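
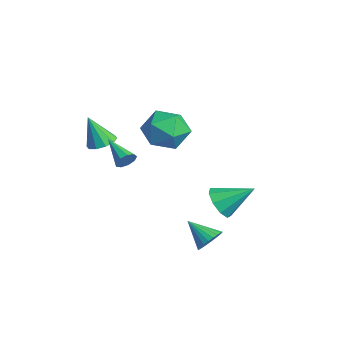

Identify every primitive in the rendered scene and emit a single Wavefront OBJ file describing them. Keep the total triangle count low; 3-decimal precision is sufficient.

v 2.916 0.231 -3.079
v 3.261 0.413 -2.547
v 2.064 -0.431 -2.301
v 3.093 0.607 -2.566
v 2.897 0.743 -2.664
v 2.705 0.802 -2.825
v 2.545 0.774 -3.024
v 2.441 0.663 -3.232
v 2.409 0.486 -3.417
v 2.455 0.27 -3.55
v 2.57 0.049 -3.612
v 2.739 -0.145 -3.592
v 2.934 -0.282 -3.495
v 3.127 -0.34 -3.334
v 3.287 -0.312 -3.135
v 3.391 -0.201 -2.927
v 3.422 -0.024 -2.742
v 3.377 0.191 -2.609
v 0.7 1.408 -2.361
v 1.499 1.135 -2.452
v 1.24 2.692 -1.459
v 1.362 1.497 -2.885
v 0.915 1.817 -3.074
v 0.367 1.946 -2.928
v -0.025 1.823 -2.518
v -0.079 1.506 -2.033
v 0.232 1.142 -1.702
v 0.762 0.903 -1.679
v 1.262 0.9 -1.975
v -0.689 -2.134 -0.023
v -0.448 -2.447 0.283
v -1.991 -2.506 0.623
v -0.466 -2.136 0.424
v -0.589 -1.824 0.356
v -0.759 -1.657 0.111
v -0.896 -1.713 -0.198
v -0.937 -1.966 -0.424
v -0.861 -2.298 -0.463
v -0.705 -2.552 -0.297
v -0.542 -2.611 -0.002
v -2.67 -2.582 0.104
v -2.134 -2.225 0.323
v -2.91 -3.098 1.536
v -2.475 -1.981 0.354
v -2.89 -1.966 0.289
v -3.221 -2.187 0.154
v -3.342 -2.559 0
v -3.206 -2.94 -0.114
v -2.865 -3.184 -0.145
v -2.45 -3.199 -0.081
v -2.119 -2.978 0.054
v -1.998 -2.606 0.208
v -0.191 0.019 2.516
v 0.684 -0.449 2.976
v -0.064 -1.091 1.144
v 0.811 -1.559 1.604
v -0.178 -1.688 2.053
v -0.257 -1.002 2.901
v 0.877 -0.538 1.219
v 0.798 0.148 2.067
v 1.343 -0.794 2.174
v 0.692 -1.505 2.69
v -0.072 -0.035 1.43
v -0.723 -0.746 1.946
f 2 1 4
f 2 4 3
f 4 1 5
f 4 5 3
f 5 1 6
f 5 6 3
f 6 1 7
f 6 7 3
f 7 1 8
f 7 8 3
f 8 1 9
f 8 9 3
f 9 1 10
f 9 10 3
f 10 1 11
f 10 11 3
f 11 1 12
f 11 12 3
f 12 1 13
f 12 13 3
f 13 1 14
f 13 14 3
f 14 1 15
f 14 15 3
f 15 1 16
f 15 16 3
f 16 1 17
f 16 17 3
f 17 1 18
f 17 18 3
f 18 1 2
f 18 2 3
f 20 19 22
f 20 22 21
f 22 19 23
f 22 23 21
f 23 19 24
f 23 24 21
f 24 19 25
f 24 25 21
f 25 19 26
f 25 26 21
f 26 19 27
f 26 27 21
f 27 19 28
f 27 28 21
f 28 19 29
f 28 29 21
f 29 19 20
f 29 20 21
f 31 30 33
f 31 33 32
f 33 30 34
f 33 34 32
f 34 30 35
f 34 35 32
f 35 30 36
f 35 36 32
f 36 30 37
f 36 37 32
f 37 30 38
f 37 38 32
f 38 30 39
f 38 39 32
f 39 30 40
f 39 40 32
f 40 30 31
f 40 31 32
f 42 41 44
f 42 44 43
f 44 41 45
f 44 45 43
f 45 41 46
f 45 46 43
f 46 41 47
f 46 47 43
f 47 41 48
f 47 48 43
f 48 41 49
f 48 49 43
f 49 41 50
f 49 50 43
f 50 41 51
f 50 51 43
f 51 41 52
f 51 52 43
f 52 41 42
f 52 42 43
f 53 64 58
f 53 58 54
f 53 54 60
f 53 60 63
f 53 63 64
f 54 58 62
f 58 64 57
f 64 63 55
f 63 60 59
f 60 54 61
f 56 62 57
f 56 57 55
f 56 55 59
f 56 59 61
f 56 61 62
f 57 62 58
f 55 57 64
f 59 55 63
f 61 59 60
f 62 61 54



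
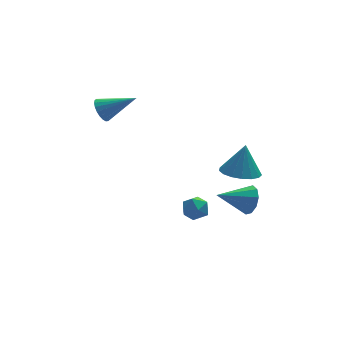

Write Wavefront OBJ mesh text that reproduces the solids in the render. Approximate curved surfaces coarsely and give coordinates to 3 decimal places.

v 4.18 -3.515 -1.725
v 4.5 -3.08 -0.968
v 2.4 -3.545 -0.955
v 4.331 -2.68 -1.345
v 4.104 -2.599 -1.866
v 3.906 -2.868 -2.334
v 3.813 -3.384 -2.569
v 3.86 -3.95 -2.482
v 4.029 -4.35 -2.106
v 4.256 -4.431 -1.584
v 4.454 -4.162 -1.116
v 4.548 -3.646 -0.881
v 1.418 -0.814 -3.296
v 1.994 -0.692 -3.896
v 1.866 -2.088 -3.124
v 2.442 -1.966 -3.724
v 2.511 -1.565 -2.988
v 2.234 -0.778 -3.094
v 1.626 -2.002 -3.926
v 1.349 -1.215 -4.032
v 2.123 -1.427 -4.286
v 2.67 -1.157 -3.706
v 1.19 -1.623 -3.314
v 1.737 -1.353 -2.734
v -1.937 3.068 2.004
v -1.495 3.264 1.379
v -0.203 2.452 3.036
v -1.498 3.544 1.551
v -1.577 3.742 1.801
v -1.718 3.823 2.087
v -1.897 3.773 2.358
v -2.083 3.602 2.567
v -2.244 3.338 2.68
v -2.351 3.028 2.675
v -2.387 2.724 2.554
v -2.345 2.48 2.338
v -2.233 2.338 2.064
v -2.069 2.322 1.78
v -1.882 2.435 1.534
v -1.705 2.657 1.37
v -1.568 2.951 1.315
v 3.54 -3.871 0.844
v 4.429 -3.304 0.53
v 3.92 -3.509 2.576
v 4.046 -2.943 0.539
v 3.547 -2.795 0.617
v 3.046 -2.893 0.748
v 2.659 -3.216 0.9
v 2.473 -3.688 1.039
v 2.532 -4.203 1.134
v 2.822 -4.641 1.162
v 3.276 -4.903 1.118
v 3.791 -4.929 1.01
v 4.248 -4.713 0.865
v 4.543 -4.303 0.714
v 4.609 -3.795 0.594
f 2 1 4
f 2 4 3
f 4 1 5
f 4 5 3
f 5 1 6
f 5 6 3
f 6 1 7
f 6 7 3
f 7 1 8
f 7 8 3
f 8 1 9
f 8 9 3
f 9 1 10
f 9 10 3
f 10 1 11
f 10 11 3
f 11 1 12
f 11 12 3
f 12 1 2
f 12 2 3
f 13 24 18
f 13 18 14
f 13 14 20
f 13 20 23
f 13 23 24
f 14 18 22
f 18 24 17
f 24 23 15
f 23 20 19
f 20 14 21
f 16 22 17
f 16 17 15
f 16 15 19
f 16 19 21
f 16 21 22
f 17 22 18
f 15 17 24
f 19 15 23
f 21 19 20
f 22 21 14
f 26 25 28
f 26 28 27
f 28 25 29
f 28 29 27
f 29 25 30
f 29 30 27
f 30 25 31
f 30 31 27
f 31 25 32
f 31 32 27
f 32 25 33
f 32 33 27
f 33 25 34
f 33 34 27
f 34 25 35
f 34 35 27
f 35 25 36
f 35 36 27
f 36 25 37
f 36 37 27
f 37 25 38
f 37 38 27
f 38 25 39
f 38 39 27
f 39 25 40
f 39 40 27
f 40 25 41
f 40 41 27
f 41 25 26
f 41 26 27
f 43 42 45
f 43 45 44
f 45 42 46
f 45 46 44
f 46 42 47
f 46 47 44
f 47 42 48
f 47 48 44
f 48 42 49
f 48 49 44
f 49 42 50
f 49 50 44
f 50 42 51
f 50 51 44
f 51 42 52
f 51 52 44
f 52 42 53
f 52 53 44
f 53 42 54
f 53 54 44
f 54 42 55
f 54 55 44
f 55 42 56
f 55 56 44
f 56 42 43
f 56 43 44



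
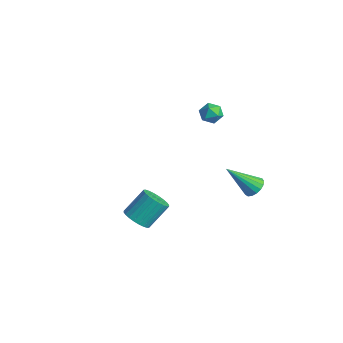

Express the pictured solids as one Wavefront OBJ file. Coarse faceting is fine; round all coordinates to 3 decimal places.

v 0.96 3.448 -4.525
v 1.549 3.438 -4.274
v 0.32 2.212 -3.075
v 1.413 3.673 -4.132
v 1.174 3.857 -4.081
v 0.885 3.948 -4.131
v 0.614 3.924 -4.272
v 0.422 3.791 -4.47
v 0.353 3.579 -4.681
v 0.424 3.338 -4.856
v 0.617 3.122 -4.955
v 0.889 2.981 -4.955
v 1.177 2.946 -4.857
v 1.415 3.027 -4.683
v 1.55 3.205 -4.472
v 0.958 -3.158 -4.088
v 1.715 -3.212 -4.052
v 1.74 -2.137 -2.936
v 0.982 -2.082 -2.972
v 1.682 -3 -4.256
v 1.707 -1.924 -3.14
v 1.538 -2.811 -4.435
v 1.563 -1.736 -3.319
v 1.307 -2.676 -4.56
v 1.331 -1.6 -3.445
v 1.022 -2.613 -4.614
v 1.047 -1.538 -3.498
v 0.727 -2.634 -4.588
v 0.752 -1.558 -3.472
v 0.467 -2.734 -4.485
v 0.492 -1.659 -3.369
v 0.282 -2.899 -4.322
v 0.307 -1.823 -3.206
v 0.2 -3.103 -4.124
v 0.225 -2.028 -3.008
v 0.233 -3.316 -3.92
v 0.258 -2.24 -2.804
v 0.377 -3.504 -3.741
v 0.402 -2.429 -2.625
v 0.609 -3.64 -3.615
v 0.633 -2.564 -2.5
v 0.893 -3.702 -3.562
v 0.918 -2.627 -2.446
v 1.188 -3.682 -3.588
v 1.213 -2.606 -2.472
v 1.448 -3.581 -3.691
v 1.473 -2.506 -2.575
v 1.633 -3.417 -3.854
v 1.658 -2.341 -2.738
v -3.878 4.116 -2.787
v -3.398 4.404 -2.395
v -4.062 3.356 -2.005
v -3.582 3.644 -1.613
v -4.169 3.973 -1.73
v -4.056 4.442 -2.214
v -3.404 3.318 -2.186
v -3.291 3.787 -2.67
v -3.105 3.91 -2.024
v -3.578 4.315 -1.742
v -3.882 3.445 -2.658
v -4.355 3.85 -2.376
f 2 1 4
f 2 4 3
f 4 1 5
f 4 5 3
f 5 1 6
f 5 6 3
f 6 1 7
f 6 7 3
f 7 1 8
f 7 8 3
f 8 1 9
f 8 9 3
f 9 1 10
f 9 10 3
f 10 1 11
f 10 11 3
f 11 1 12
f 11 12 3
f 12 1 13
f 12 13 3
f 13 1 14
f 13 14 3
f 14 1 15
f 14 15 3
f 15 1 2
f 15 2 3
f 17 16 20
f 17 20 18
f 18 20 21
f 18 21 19
f 20 16 22
f 20 22 21
f 21 22 23
f 21 23 19
f 22 16 24
f 22 24 23
f 23 24 25
f 23 25 19
f 24 16 26
f 24 26 25
f 25 26 27
f 25 27 19
f 26 16 28
f 26 28 27
f 27 28 29
f 27 29 19
f 28 16 30
f 28 30 29
f 29 30 31
f 29 31 19
f 30 16 32
f 30 32 31
f 31 32 33
f 31 33 19
f 32 16 34
f 32 34 33
f 33 34 35
f 33 35 19
f 34 16 36
f 34 36 35
f 35 36 37
f 35 37 19
f 36 16 38
f 36 38 37
f 37 38 39
f 37 39 19
f 38 16 40
f 38 40 39
f 39 40 41
f 39 41 19
f 40 16 42
f 40 42 41
f 41 42 43
f 41 43 19
f 42 16 44
f 42 44 43
f 43 44 45
f 43 45 19
f 44 16 46
f 44 46 45
f 45 46 47
f 45 47 19
f 46 16 48
f 46 48 47
f 47 48 49
f 47 49 19
f 48 16 17
f 48 17 49
f 49 17 18
f 49 18 19
f 50 61 55
f 50 55 51
f 50 51 57
f 50 57 60
f 50 60 61
f 51 55 59
f 55 61 54
f 61 60 52
f 60 57 56
f 57 51 58
f 53 59 54
f 53 54 52
f 53 52 56
f 53 56 58
f 53 58 59
f 54 59 55
f 52 54 61
f 56 52 60
f 58 56 57
f 59 58 51



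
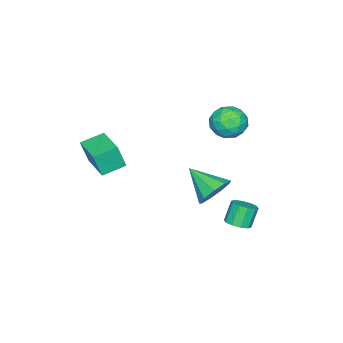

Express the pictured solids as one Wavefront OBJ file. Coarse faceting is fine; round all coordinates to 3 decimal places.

v -1.645 2.874 1.175
v -1.098 2.693 2.117
v -1.282 1.207 0.643
v -0.735 1.026 1.585
v -1.832 1.148 1.598
v -2.057 2.178 1.927
v -0.323 1.722 0.833
v -0.548 2.752 1.162
v -0.281 1.981 1.905
v -1.214 1.626 2.379
v -1.166 2.274 0.381
v -2.099 1.919 0.855
v -1.404 2.929 1.692
v -0.976 0.971 1.068
v -1.621 1.042 1.075
v -1.3 0.936 1.629
v -1.967 2.627 1.581
v -1.646 2.521 2.135
v -2.077 1.613 1.83
v -0.734 1.379 0.625
v -0.413 1.273 1.179
v -1.08 2.964 1.131
v -0.759 2.858 1.685
v -0.303 2.287 0.93
v -0.602 2.404 2.122
v -0.388 1.425 1.809
v -0.147 1.834 1.367
v -0.279 2.439 1.56
v -1.15 2.196 2.4
v -0.937 1.217 2.088
v -1.581 1.289 2.095
v -1.714 1.894 2.288
v -0.67 1.778 2.276
v -1.443 2.683 0.672
v -1.23 1.704 0.36
v -0.666 2.006 0.472
v -0.799 2.611 0.665
v -1.992 2.475 0.951
v -1.778 1.496 0.638
v -2.101 1.461 1.2
v -2.233 2.066 1.393
v -1.71 2.122 0.484
v 2.424 -2.931 -0.536
v 2.654 -3.29 0.882
v 3.617 -1.279 -0.311
v 3.847 -1.638 1.106
v 3.533 -3.682 -0.906
v 3.763 -4.041 0.511
v 4.726 -2.03 -0.682
v 4.956 -2.389 0.736
v 1.075 3.898 -4.469
v 1.729 3.942 -4.126
v 1.12 4.006 -2.969
v 0.465 3.962 -3.311
v 1.591 4.367 -4.223
v 0.982 4.431 -3.065
v 1.256 4.613 -4.413
v 0.646 4.677 -3.255
v 0.852 4.586 -4.624
v 0.242 4.65 -3.467
v 0.532 4.296 -4.777
v -0.077 4.36 -3.619
v 0.42 3.854 -4.811
v -0.189 3.918 -3.654
v 0.558 3.429 -4.715
v -0.051 3.493 -3.557
v 0.894 3.183 -4.525
v 0.284 3.247 -3.367
v 1.298 3.21 -4.313
v 0.688 3.274 -3.156
v 1.617 3.5 -4.161
v 1.008 3.564 -3.003
v 1.559 2.818 -2.102
v 1.917 2.24 -2.966
v 1.321 1.082 -1.038
v 2.497 2.43 -2.526
v 2.637 2.802 -1.887
v 2.273 3.182 -1.349
v 1.575 3.391 -1.163
v 0.869 3.332 -1.416
v 0.486 3.033 -1.99
v 0.604 2.633 -2.617
v 1.17 2.32 -3.002
f 1 38 17
f 38 12 41
f 17 41 6
f 38 41 17
f 1 17 13
f 17 6 18
f 13 18 2
f 17 18 13
f 1 13 22
f 13 2 23
f 22 23 8
f 13 23 22
f 1 22 34
f 22 8 37
f 34 37 11
f 22 37 34
f 1 34 38
f 34 11 42
f 38 42 12
f 34 42 38
f 2 18 29
f 18 6 32
f 29 32 10
f 18 32 29
f 6 41 19
f 41 12 40
f 19 40 5
f 41 40 19
f 12 42 39
f 42 11 35
f 39 35 3
f 42 35 39
f 11 37 36
f 37 8 24
f 36 24 7
f 37 24 36
f 8 23 28
f 23 2 25
f 28 25 9
f 23 25 28
f 4 30 16
f 30 10 31
f 16 31 5
f 30 31 16
f 4 16 14
f 16 5 15
f 14 15 3
f 16 15 14
f 4 14 21
f 14 3 20
f 21 20 7
f 14 20 21
f 4 21 26
f 21 7 27
f 26 27 9
f 21 27 26
f 4 26 30
f 26 9 33
f 30 33 10
f 26 33 30
f 5 31 19
f 31 10 32
f 19 32 6
f 31 32 19
f 3 15 39
f 15 5 40
f 39 40 12
f 15 40 39
f 7 20 36
f 20 3 35
f 36 35 11
f 20 35 36
f 9 27 28
f 27 7 24
f 28 24 8
f 27 24 28
f 10 33 29
f 33 9 25
f 29 25 2
f 33 25 29
f 44 46 43
f 47 44 43
f 43 46 45
f 45 47 43
f 44 50 46
f 48 44 47
f 48 50 44
f 46 50 45
f 49 47 45
f 45 50 49
f 49 48 47
f 50 48 49
f 52 51 55
f 52 55 53
f 53 55 56
f 53 56 54
f 55 51 57
f 55 57 56
f 56 57 58
f 56 58 54
f 57 51 59
f 57 59 58
f 58 59 60
f 58 60 54
f 59 51 61
f 59 61 60
f 60 61 62
f 60 62 54
f 61 51 63
f 61 63 62
f 62 63 64
f 62 64 54
f 63 51 65
f 63 65 64
f 64 65 66
f 64 66 54
f 65 51 67
f 65 67 66
f 66 67 68
f 66 68 54
f 67 51 69
f 67 69 68
f 68 69 70
f 68 70 54
f 69 51 71
f 69 71 70
f 70 71 72
f 70 72 54
f 71 51 52
f 71 52 72
f 72 52 53
f 72 53 54
f 74 73 76
f 74 76 75
f 76 73 77
f 76 77 75
f 77 73 78
f 77 78 75
f 78 73 79
f 78 79 75
f 79 73 80
f 79 80 75
f 80 73 81
f 80 81 75
f 81 73 82
f 81 82 75
f 82 73 83
f 82 83 75
f 83 73 74
f 83 74 75



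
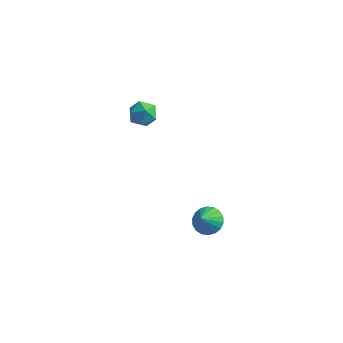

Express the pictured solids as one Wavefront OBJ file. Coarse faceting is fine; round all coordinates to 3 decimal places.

v 3.447 -2.251 -2.91
v 3.784 -1.778 -2.519
v 3.393 -2.889 -2.09
v 3.485 -1.701 -2.479
v 3.178 -1.733 -2.524
v 2.925 -1.867 -2.645
v 2.775 -2.078 -2.819
v 2.758 -2.323 -3.011
v 2.878 -2.553 -3.183
v 3.11 -2.724 -3.3
v 3.409 -2.801 -3.341
v 3.716 -2.769 -3.296
v 3.969 -2.635 -3.174
v 4.119 -2.424 -3
v 4.136 -2.179 -2.809
v 4.016 -1.949 -2.637
v -0.312 -1.882 3.085
v 0.06 -1.717 2.523
v 0.62 -2.243 3.597
v 0.992 -2.078 3.035
v 0.713 -1.577 3.426
v 0.137 -1.354 3.11
v 0.543 -2.606 3.01
v -0.033 -2.383 2.694
v 0.589 -2.164 2.477
v 0.694 -1.528 2.734
v -0.014 -2.432 3.386
v 0.091 -1.796 3.643
f 2 1 4
f 2 4 3
f 4 1 5
f 4 5 3
f 5 1 6
f 5 6 3
f 6 1 7
f 6 7 3
f 7 1 8
f 7 8 3
f 8 1 9
f 8 9 3
f 9 1 10
f 9 10 3
f 10 1 11
f 10 11 3
f 11 1 12
f 11 12 3
f 12 1 13
f 12 13 3
f 13 1 14
f 13 14 3
f 14 1 15
f 14 15 3
f 15 1 16
f 15 16 3
f 16 1 2
f 16 2 3
f 17 28 22
f 17 22 18
f 17 18 24
f 17 24 27
f 17 27 28
f 18 22 26
f 22 28 21
f 28 27 19
f 27 24 23
f 24 18 25
f 20 26 21
f 20 21 19
f 20 19 23
f 20 23 25
f 20 25 26
f 21 26 22
f 19 21 28
f 23 19 27
f 25 23 24
f 26 25 18



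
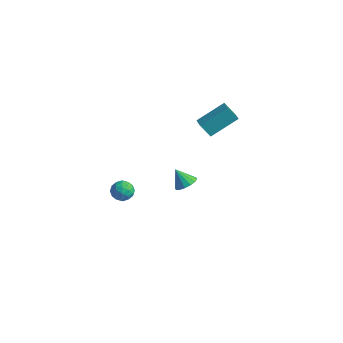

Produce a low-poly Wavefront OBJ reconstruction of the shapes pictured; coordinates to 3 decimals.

v -2.129 3.204 2.034
v -1.426 2.669 2.324
v -1.356 4.781 3.071
v -0.652 4.246 3.361
v -1.548 3.494 1.159
v -0.844 2.959 1.449
v -0.774 5.071 2.196
v -0.071 4.536 2.486
v -1.484 1.535 -2.396
v -1.073 0.958 -2.149
v -2.236 1.425 -1.404
v -0.91 1.273 -1.99
v -0.901 1.658 -1.941
v -1.048 2.01 -2.013
v -1.312 2.235 -2.188
v -1.622 2.272 -2.419
v -1.895 2.112 -2.643
v -2.058 1.797 -2.802
v -2.067 1.412 -2.852
v -1.92 1.06 -2.779
v -1.656 0.836 -2.604
v -1.346 0.798 -2.374
v -1.607 -3.356 0.27
v -1.119 -3.877 0.146
v -1.941 -3.903 1.254
v -1.453 -4.424 1.13
v -1.233 -3.756 1.308
v -1.026 -3.418 0.7
v -2.034 -4.362 0.7
v -1.827 -4.024 0.092
v -1.382 -4.499 0.412
v -0.887 -4.125 0.788
v -2.173 -3.655 0.612
v -1.678 -3.281 0.988
v -1.334 -3.569 0.122
v -1.726 -4.211 1.278
v -1.597 -3.819 1.383
v -1.31 -4.125 1.31
v -1.28 -3.299 0.447
v -0.992 -3.605 0.374
v -1.059 -3.534 1.058
v -2.068 -4.175 1.026
v -1.78 -4.481 0.953
v -1.75 -3.655 0.09
v -1.463 -3.961 0.017
v -2.001 -4.246 0.342
v -1.201 -4.241 0.205
v -1.398 -4.562 0.783
v -1.739 -4.525 0.53
v -1.618 -4.327 0.173
v -0.91 -4.021 0.426
v -1.107 -4.342 1.004
v -0.977 -3.949 1.109
v -0.856 -3.751 0.752
v -1.065 -4.386 0.582
v -1.953 -3.438 0.396
v -2.15 -3.759 0.974
v -2.204 -4.029 0.648
v -2.083 -3.831 0.291
v -1.662 -3.218 0.617
v -1.859 -3.539 1.195
v -1.442 -3.453 1.227
v -1.321 -3.255 0.87
v -1.995 -3.394 0.818
f 2 4 1
f 5 2 1
f 1 4 3
f 3 5 1
f 2 8 4
f 6 2 5
f 6 8 2
f 4 8 3
f 7 5 3
f 3 8 7
f 7 6 5
f 8 6 7
f 10 9 12
f 10 12 11
f 12 9 13
f 12 13 11
f 13 9 14
f 13 14 11
f 14 9 15
f 14 15 11
f 15 9 16
f 15 16 11
f 16 9 17
f 16 17 11
f 17 9 18
f 17 18 11
f 18 9 19
f 18 19 11
f 19 9 20
f 19 20 11
f 20 9 21
f 20 21 11
f 21 9 22
f 21 22 11
f 22 9 10
f 22 10 11
f 23 60 39
f 60 34 63
f 39 63 28
f 60 63 39
f 23 39 35
f 39 28 40
f 35 40 24
f 39 40 35
f 23 35 44
f 35 24 45
f 44 45 30
f 35 45 44
f 23 44 56
f 44 30 59
f 56 59 33
f 44 59 56
f 23 56 60
f 56 33 64
f 60 64 34
f 56 64 60
f 24 40 51
f 40 28 54
f 51 54 32
f 40 54 51
f 28 63 41
f 63 34 62
f 41 62 27
f 63 62 41
f 34 64 61
f 64 33 57
f 61 57 25
f 64 57 61
f 33 59 58
f 59 30 46
f 58 46 29
f 59 46 58
f 30 45 50
f 45 24 47
f 50 47 31
f 45 47 50
f 26 52 38
f 52 32 53
f 38 53 27
f 52 53 38
f 26 38 36
f 38 27 37
f 36 37 25
f 38 37 36
f 26 36 43
f 36 25 42
f 43 42 29
f 36 42 43
f 26 43 48
f 43 29 49
f 48 49 31
f 43 49 48
f 26 48 52
f 48 31 55
f 52 55 32
f 48 55 52
f 27 53 41
f 53 32 54
f 41 54 28
f 53 54 41
f 25 37 61
f 37 27 62
f 61 62 34
f 37 62 61
f 29 42 58
f 42 25 57
f 58 57 33
f 42 57 58
f 31 49 50
f 49 29 46
f 50 46 30
f 49 46 50
f 32 55 51
f 55 31 47
f 51 47 24
f 55 47 51



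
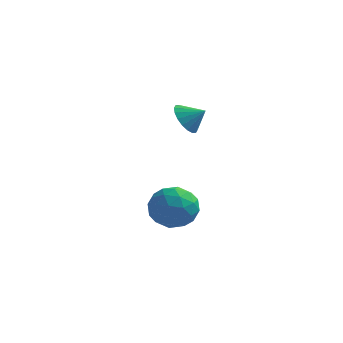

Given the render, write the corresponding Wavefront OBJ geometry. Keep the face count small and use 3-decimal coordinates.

v 0.041 -1.636 2.975
v 0.448 -1.313 2.278
v 0.879 -1.504 3.525
v 0.292 -0.998 2.44
v 0.086 -0.809 2.708
v -0.128 -0.784 3.029
v -0.309 -0.928 3.34
v -0.421 -1.212 3.578
v -0.441 -1.58 3.697
v -0.365 -1.959 3.673
v -0.209 -2.274 3.511
v -0.004 -2.463 3.243
v 0.211 -2.488 2.921
v 0.392 -2.344 2.611
v 0.503 -2.06 2.372
v 0.524 -1.692 2.254
v -1.251 -0.956 -2.73
v -0.6 -0.743 -1.733
v -0.38 -2.697 -2.927
v 0.271 -2.484 -1.93
v -0.921 -2.67 -1.846
v -1.459 -1.594 -1.724
v 0.479 -1.846 -2.936
v -0.059 -0.77 -2.814
v 0.469 -1.293 -1.86
v -0.396 -1.803 -1.187
v -0.584 -1.637 -3.473
v -1.449 -2.147 -2.8
v -1.002 -0.697 -2.214
v 0.022 -2.743 -2.446
v -0.678 -2.853 -2.396
v -0.296 -2.727 -1.811
v -1.507 -1.197 -2.209
v -1.125 -1.072 -1.623
v -1.313 -2.205 -1.689
v 0.145 -2.368 -3.037
v 0.527 -2.243 -2.451
v -0.684 -0.713 -2.849
v -0.302 -0.587 -2.264
v 0.333 -1.235 -2.971
v 0.009 -0.895 -1.703
v 0.521 -1.918 -1.819
v 0.643 -1.543 -2.41
v 0.327 -0.911 -2.338
v -0.5 -1.194 -1.307
v 0.012 -2.218 -1.423
v -0.688 -2.327 -1.374
v -1.005 -1.695 -1.302
v 0.129 -1.518 -1.382
v -0.992 -1.222 -3.237
v -0.48 -2.246 -3.353
v 0.025 -1.745 -3.358
v -0.292 -1.113 -3.286
v -1.501 -1.522 -2.841
v -0.989 -2.545 -2.957
v -1.307 -2.529 -2.322
v -1.623 -1.897 -2.25
v -1.109 -1.922 -3.278
f 2 1 4
f 2 4 3
f 4 1 5
f 4 5 3
f 5 1 6
f 5 6 3
f 6 1 7
f 6 7 3
f 7 1 8
f 7 8 3
f 8 1 9
f 8 9 3
f 9 1 10
f 9 10 3
f 10 1 11
f 10 11 3
f 11 1 12
f 11 12 3
f 12 1 13
f 12 13 3
f 13 1 14
f 13 14 3
f 14 1 15
f 14 15 3
f 15 1 16
f 15 16 3
f 16 1 2
f 16 2 3
f 17 54 33
f 54 28 57
f 33 57 22
f 54 57 33
f 17 33 29
f 33 22 34
f 29 34 18
f 33 34 29
f 17 29 38
f 29 18 39
f 38 39 24
f 29 39 38
f 17 38 50
f 38 24 53
f 50 53 27
f 38 53 50
f 17 50 54
f 50 27 58
f 54 58 28
f 50 58 54
f 18 34 45
f 34 22 48
f 45 48 26
f 34 48 45
f 22 57 35
f 57 28 56
f 35 56 21
f 57 56 35
f 28 58 55
f 58 27 51
f 55 51 19
f 58 51 55
f 27 53 52
f 53 24 40
f 52 40 23
f 53 40 52
f 24 39 44
f 39 18 41
f 44 41 25
f 39 41 44
f 20 46 32
f 46 26 47
f 32 47 21
f 46 47 32
f 20 32 30
f 32 21 31
f 30 31 19
f 32 31 30
f 20 30 37
f 30 19 36
f 37 36 23
f 30 36 37
f 20 37 42
f 37 23 43
f 42 43 25
f 37 43 42
f 20 42 46
f 42 25 49
f 46 49 26
f 42 49 46
f 21 47 35
f 47 26 48
f 35 48 22
f 47 48 35
f 19 31 55
f 31 21 56
f 55 56 28
f 31 56 55
f 23 36 52
f 36 19 51
f 52 51 27
f 36 51 52
f 25 43 44
f 43 23 40
f 44 40 24
f 43 40 44
f 26 49 45
f 49 25 41
f 45 41 18
f 49 41 45



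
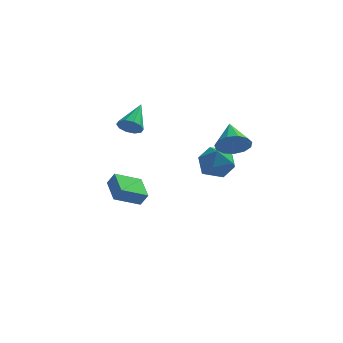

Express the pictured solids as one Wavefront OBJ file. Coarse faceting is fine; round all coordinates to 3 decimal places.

v 0.821 1.335 0.414
v 1.321 1.824 -0.468
v 1.179 -0.304 -0.292
v 1.679 0.185 -1.174
v 2.156 0.237 -0.156
v 1.935 1.25 0.28
v 0.565 0.27 -1.04
v 0.344 1.283 -0.604
v 1.163 1.166 -1.366
v 2.146 1.145 -0.82
v 0.354 0.375 0.06
v 1.337 0.354 0.606
v -3.125 2.945 -4.866
v -4.429 2.145 -4.172
v -3.763 4.417 -4.369
v -5.068 3.617 -3.675
v -2.692 2.883 -4.125
v -3.997 2.083 -3.431
v -3.331 4.355 -3.628
v -4.635 3.555 -2.934
v 2.62 -3.43 2.767
v 3.097 -2.933 2.143
v 2.24 -2.03 3.593
v 2.605 -2.961 1.964
v 2.118 -3.138 2.041
v 1.79 -3.408 2.348
v 1.725 -3.685 2.788
v 1.945 -3.881 3.221
v 2.379 -3.934 3.511
v 2.889 -3.827 3.564
v 3.314 -3.595 3.364
v 3.518 -3.31 2.974
v 3.437 -3.063 2.519
v -2.926 -1.001 2.61
v -2.323 -1.296 2.869
v -2.614 0.501 3.59
v -2.219 -1.074 2.497
v -2.386 -0.825 2.168
v -2.759 -0.643 2.008
v -3.196 -0.598 2.078
v -3.53 -0.706 2.351
v -3.634 -0.927 2.723
v -3.467 -1.177 3.052
v -3.094 -1.359 3.212
v -2.657 -1.404 3.142
f 1 12 6
f 1 6 2
f 1 2 8
f 1 8 11
f 1 11 12
f 2 6 10
f 6 12 5
f 12 11 3
f 11 8 7
f 8 2 9
f 4 10 5
f 4 5 3
f 4 3 7
f 4 7 9
f 4 9 10
f 5 10 6
f 3 5 12
f 7 3 11
f 9 7 8
f 10 9 2
f 14 16 13
f 17 14 13
f 13 16 15
f 15 17 13
f 14 20 16
f 18 14 17
f 18 20 14
f 16 20 15
f 19 17 15
f 15 20 19
f 19 18 17
f 20 18 19
f 22 21 24
f 22 24 23
f 24 21 25
f 24 25 23
f 25 21 26
f 25 26 23
f 26 21 27
f 26 27 23
f 27 21 28
f 27 28 23
f 28 21 29
f 28 29 23
f 29 21 30
f 29 30 23
f 30 21 31
f 30 31 23
f 31 21 32
f 31 32 23
f 32 21 33
f 32 33 23
f 33 21 22
f 33 22 23
f 35 34 37
f 35 37 36
f 37 34 38
f 37 38 36
f 38 34 39
f 38 39 36
f 39 34 40
f 39 40 36
f 40 34 41
f 40 41 36
f 41 34 42
f 41 42 36
f 42 34 43
f 42 43 36
f 43 34 44
f 43 44 36
f 44 34 45
f 44 45 36
f 45 34 35
f 45 35 36



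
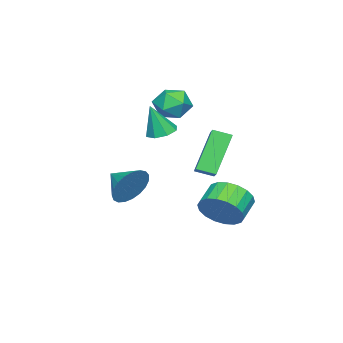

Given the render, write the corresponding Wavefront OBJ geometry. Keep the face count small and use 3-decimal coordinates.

v -1.015 1.551 -2.033
v -0.564 2.061 -1.209
v -1.633 2.06 -0.622
v -2.085 1.549 -1.447
v -0.715 2.419 -1.484
v -1.785 2.418 -0.898
v -0.926 2.604 -1.869
v -1.996 2.603 -1.282
v -1.155 2.581 -2.286
v -2.225 2.58 -1.7
v -1.356 2.354 -2.653
v -2.426 2.352 -2.067
v -1.489 1.967 -2.897
v -2.559 1.966 -2.311
v -1.529 1.498 -2.97
v -2.599 1.497 -2.384
v -1.467 1.04 -2.858
v -2.536 1.039 -2.271
v -1.315 0.682 -2.582
v -2.385 0.681 -1.996
v -1.104 0.497 -2.198
v -2.174 0.496 -1.611
v -0.875 0.52 -1.78
v -1.945 0.519 -1.194
v -0.674 0.748 -1.413
v -1.744 0.746 -0.827
v -0.541 1.134 -1.169
v -1.611 1.133 -0.583
v -0.501 1.603 -1.096
v -1.571 1.602 -0.51
v -2.462 -0.948 3.446
v -1.996 -1.696 3.074
v -3.804 -1.704 3.286
v -3.338 -2.452 2.914
v -3.23 -2.233 3.84
v -2.401 -1.766 3.938
v -3.399 -1.634 2.422
v -2.57 -1.167 2.52
v -2.575 -2.12 2.441
v -2.471 -2.491 3.317
v -3.329 -0.909 3.043
v -3.225 -1.28 3.919
v -0.319 -0.897 2.472
v 0.38 -0.85 2.308
v 0.059 -1.243 3.988
v 0.17 -0.368 2.471
v -0.327 -0.195 2.635
v -0.82 -0.433 2.703
v -1.019 -0.943 2.636
v -0.808 -1.425 2.473
v -0.311 -1.598 2.31
v 0.181 -1.36 2.241
v 1.232 2.132 3.388
v 1.915 2.557 3.814
v 0.929 2.882 3.126
v 1.612 3.306 3.552
v 2.428 1.994 1.608
v 3.111 2.418 2.034
v 2.125 2.743 1.346
v 2.808 3.168 1.772
v -0.609 -2.545 -1.146
v 0.035 -2.473 -0.307
v -1.011 -3.755 -0.734
v -0.338 -2.296 -0.152
v -0.758 -2.162 -0.169
v -1.152 -2.095 -0.356
v -1.452 -2.105 -0.678
v -1.606 -2.191 -1.082
v -1.587 -2.339 -1.497
v -1.4 -2.522 -1.851
v -1.076 -2.71 -2.084
v -0.67 -2.868 -2.154
v -0.255 -2.971 -2.05
v 0.1 -3.001 -1.79
v 0.332 -2.951 -1.418
v 0.401 -2.832 -1
v 0.296 -2.662 -0.607
f 2 1 5
f 2 5 3
f 3 5 6
f 3 6 4
f 5 1 7
f 5 7 6
f 6 7 8
f 6 8 4
f 7 1 9
f 7 9 8
f 8 9 10
f 8 10 4
f 9 1 11
f 9 11 10
f 10 11 12
f 10 12 4
f 11 1 13
f 11 13 12
f 12 13 14
f 12 14 4
f 13 1 15
f 13 15 14
f 14 15 16
f 14 16 4
f 15 1 17
f 15 17 16
f 16 17 18
f 16 18 4
f 17 1 19
f 17 19 18
f 18 19 20
f 18 20 4
f 19 1 21
f 19 21 20
f 20 21 22
f 20 22 4
f 21 1 23
f 21 23 22
f 22 23 24
f 22 24 4
f 23 1 25
f 23 25 24
f 24 25 26
f 24 26 4
f 25 1 27
f 25 27 26
f 26 27 28
f 26 28 4
f 27 1 29
f 27 29 28
f 28 29 30
f 28 30 4
f 29 1 2
f 29 2 30
f 30 2 3
f 30 3 4
f 31 42 36
f 31 36 32
f 31 32 38
f 31 38 41
f 31 41 42
f 32 36 40
f 36 42 35
f 42 41 33
f 41 38 37
f 38 32 39
f 34 40 35
f 34 35 33
f 34 33 37
f 34 37 39
f 34 39 40
f 35 40 36
f 33 35 42
f 37 33 41
f 39 37 38
f 40 39 32
f 44 43 46
f 44 46 45
f 46 43 47
f 46 47 45
f 47 43 48
f 47 48 45
f 48 43 49
f 48 49 45
f 49 43 50
f 49 50 45
f 50 43 51
f 50 51 45
f 51 43 52
f 51 52 45
f 52 43 44
f 52 44 45
f 54 56 53
f 57 54 53
f 53 56 55
f 55 57 53
f 54 60 56
f 58 54 57
f 58 60 54
f 56 60 55
f 59 57 55
f 55 60 59
f 59 58 57
f 60 58 59
f 62 61 64
f 62 64 63
f 64 61 65
f 64 65 63
f 65 61 66
f 65 66 63
f 66 61 67
f 66 67 63
f 67 61 68
f 67 68 63
f 68 61 69
f 68 69 63
f 69 61 70
f 69 70 63
f 70 61 71
f 70 71 63
f 71 61 72
f 71 72 63
f 72 61 73
f 72 73 63
f 73 61 74
f 73 74 63
f 74 61 75
f 74 75 63
f 75 61 76
f 75 76 63
f 76 61 77
f 76 77 63
f 77 61 62
f 77 62 63



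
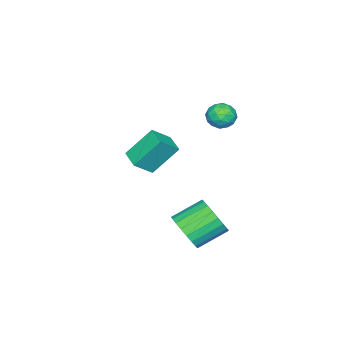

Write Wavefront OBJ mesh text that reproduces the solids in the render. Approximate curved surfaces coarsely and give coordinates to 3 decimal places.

v -4.186 1.142 1.149
v -3.505 1.454 0.872
v -3.615 -0.014 1.248
v -2.934 0.298 0.971
v -3.203 0.504 1.695
v -3.555 1.218 1.634
v -3.565 0.222 0.486
v -3.917 0.936 0.425
v -3.121 0.886 0.462
v -2.897 1.06 1.209
v -4.223 0.38 0.911
v -3.999 0.554 1.658
v -3.895 1.399 1.002
v -3.225 0.041 1.118
v -3.383 0.161 1.544
v -2.982 0.345 1.381
v -3.925 1.261 1.449
v -3.525 1.445 1.287
v -3.347 0.886 1.77
v -3.595 -0.005 0.833
v -3.195 0.179 0.671
v -4.138 1.095 0.739
v -3.737 1.279 0.576
v -3.773 0.554 0.35
v -3.269 1.249 0.598
v -2.934 0.569 0.657
v -3.304 0.524 0.372
v -3.512 0.944 0.335
v -3.138 1.351 1.037
v -2.802 0.672 1.096
v -2.96 0.793 1.521
v -3.168 1.213 1.485
v -2.912 1.017 0.797
v -4.318 0.768 1.024
v -3.982 0.089 1.083
v -3.952 0.227 0.635
v -4.16 0.647 0.599
v -4.186 0.871 1.463
v -3.851 0.191 1.522
v -3.608 0.496 1.785
v -3.816 0.916 1.748
v -4.208 0.423 1.323
v 1.826 1.92 -3.469
v 2.532 2.157 -2.729
v 1.36 3.097 -1.912
v 0.654 2.86 -2.651
v 2.59 2.48 -3.017
v 1.419 3.42 -2.2
v 2.516 2.706 -3.383
v 1.345 3.646 -2.566
v 2.323 2.796 -3.764
v 1.151 3.736 -2.947
v 2.044 2.735 -4.094
v 0.872 3.675 -3.277
v 1.727 2.533 -4.315
v 0.555 3.473 -3.498
v 1.427 2.224 -4.391
v 0.255 3.164 -3.574
v 1.196 1.864 -4.307
v 0.024 2.804 -3.49
v 1.074 1.512 -4.078
v -0.098 2.452 -3.261
v 1.082 1.232 -3.743
v -0.09 2.172 -2.926
v 1.219 1.07 -3.362
v 0.047 2.01 -2.545
v 1.46 1.055 -2.998
v 0.288 1.995 -2.181
v 1.765 1.19 -2.716
v 0.593 2.13 -1.899
v 2.08 1.451 -2.564
v 0.909 2.391 -1.747
v 2.352 1.793 -2.569
v 1.18 2.733 -1.752
v -3.507 -3.537 -3.435
v -4.393 -2.572 -1.936
v -2.816 -2.623 -3.614
v -3.701 -1.658 -2.116
v -2.619 -4.042 -2.584
v -3.504 -3.077 -1.086
v -1.927 -3.128 -2.764
v -2.813 -2.163 -1.265
f 1 38 17
f 38 12 41
f 17 41 6
f 38 41 17
f 1 17 13
f 17 6 18
f 13 18 2
f 17 18 13
f 1 13 22
f 13 2 23
f 22 23 8
f 13 23 22
f 1 22 34
f 22 8 37
f 34 37 11
f 22 37 34
f 1 34 38
f 34 11 42
f 38 42 12
f 34 42 38
f 2 18 29
f 18 6 32
f 29 32 10
f 18 32 29
f 6 41 19
f 41 12 40
f 19 40 5
f 41 40 19
f 12 42 39
f 42 11 35
f 39 35 3
f 42 35 39
f 11 37 36
f 37 8 24
f 36 24 7
f 37 24 36
f 8 23 28
f 23 2 25
f 28 25 9
f 23 25 28
f 4 30 16
f 30 10 31
f 16 31 5
f 30 31 16
f 4 16 14
f 16 5 15
f 14 15 3
f 16 15 14
f 4 14 21
f 14 3 20
f 21 20 7
f 14 20 21
f 4 21 26
f 21 7 27
f 26 27 9
f 21 27 26
f 4 26 30
f 26 9 33
f 30 33 10
f 26 33 30
f 5 31 19
f 31 10 32
f 19 32 6
f 31 32 19
f 3 15 39
f 15 5 40
f 39 40 12
f 15 40 39
f 7 20 36
f 20 3 35
f 36 35 11
f 20 35 36
f 9 27 28
f 27 7 24
f 28 24 8
f 27 24 28
f 10 33 29
f 33 9 25
f 29 25 2
f 33 25 29
f 44 43 47
f 44 47 45
f 45 47 48
f 45 48 46
f 47 43 49
f 47 49 48
f 48 49 50
f 48 50 46
f 49 43 51
f 49 51 50
f 50 51 52
f 50 52 46
f 51 43 53
f 51 53 52
f 52 53 54
f 52 54 46
f 53 43 55
f 53 55 54
f 54 55 56
f 54 56 46
f 55 43 57
f 55 57 56
f 56 57 58
f 56 58 46
f 57 43 59
f 57 59 58
f 58 59 60
f 58 60 46
f 59 43 61
f 59 61 60
f 60 61 62
f 60 62 46
f 61 43 63
f 61 63 62
f 62 63 64
f 62 64 46
f 63 43 65
f 63 65 64
f 64 65 66
f 64 66 46
f 65 43 67
f 65 67 66
f 66 67 68
f 66 68 46
f 67 43 69
f 67 69 68
f 68 69 70
f 68 70 46
f 69 43 71
f 69 71 70
f 70 71 72
f 70 72 46
f 71 43 73
f 71 73 72
f 72 73 74
f 72 74 46
f 73 43 44
f 73 44 74
f 74 44 45
f 74 45 46
f 76 78 75
f 79 76 75
f 75 78 77
f 77 79 75
f 76 82 78
f 80 76 79
f 80 82 76
f 78 82 77
f 81 79 77
f 77 82 81
f 81 80 79
f 82 80 81



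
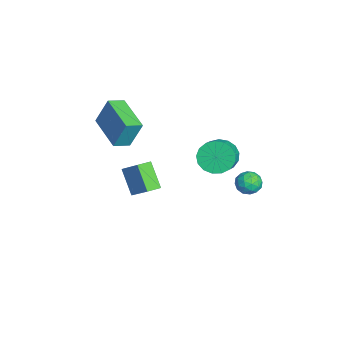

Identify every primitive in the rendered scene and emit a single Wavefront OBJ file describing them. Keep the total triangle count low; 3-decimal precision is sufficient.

v -3.236 -3.538 -1.815
v -2.23 -2.796 -0.738
v -3.65 -2.826 -1.919
v -2.644 -2.084 -0.842
v -2.196 -3.116 -3.078
v -1.19 -2.374 -2.001
v -2.61 -2.404 -3.182
v -1.604 -1.662 -2.105
v 1.226 0.968 2.466
v 1.788 1.186 1.732
v 2.915 0.869 2.499
v 2.354 0.652 3.234
v 1.745 1.579 1.956
v 2.873 1.262 2.724
v 1.584 1.832 2.298
v 2.711 1.516 3.065
v 1.341 1.887 2.678
v 2.468 1.571 3.446
v 1.071 1.732 3.009
v 2.198 1.415 3.777
v 0.837 1.402 3.217
v 1.964 1.085 3.984
v 0.692 0.972 3.252
v 1.819 0.655 4.019
v 0.67 0.542 3.107
v 1.797 0.225 3.875
v 0.775 0.209 2.815
v 1.902 -0.108 3.583
v 0.984 0.05 2.444
v 2.111 -0.267 3.212
v 1.248 0.102 2.077
v 2.375 -0.215 2.845
v 1.507 0.352 1.8
v 2.634 0.035 2.568
v 1.702 0.743 1.675
v 2.829 0.427 2.443
v -1.321 -4.873 3.496
v -1.216 -4.246 5.007
v -1.712 -4.055 3.183
v -1.608 -3.427 4.694
v 0.628 -4.113 3.046
v 0.732 -3.485 4.557
v 0.236 -3.294 2.733
v 0.341 -2.667 4.244
v 2.733 2.323 1.876
v 3.271 2.764 1.989
v 3.409 1.436 2.111
v 3.947 1.877 2.224
v 3.404 1.862 2.673
v 2.986 2.41 2.527
v 3.694 1.79 1.573
v 3.276 2.338 1.427
v 3.865 2.434 1.801
v 3.686 2.478 2.481
v 2.994 1.722 1.619
v 2.815 1.766 2.299
v 2.942 2.621 1.911
v 3.738 1.579 2.189
v 3.418 1.57 2.452
v 3.735 1.829 2.519
v 2.775 2.413 2.228
v 3.091 2.672 2.294
v 3.17 2.142 2.697
v 3.589 1.528 1.806
v 3.905 1.787 1.872
v 2.945 2.371 1.581
v 3.262 2.63 1.648
v 3.51 2.058 1.403
v 3.608 2.687 1.868
v 4.005 2.165 2.006
v 3.856 2.114 1.623
v 3.611 2.436 1.538
v 3.503 2.713 2.267
v 3.9 2.191 2.406
v 3.581 2.182 2.67
v 3.335 2.505 2.584
v 3.852 2.519 2.157
v 2.78 2.009 1.694
v 3.177 1.487 1.833
v 3.345 1.695 1.516
v 3.099 2.018 1.43
v 2.675 2.035 2.094
v 3.072 1.513 2.232
v 3.069 1.764 2.562
v 2.824 2.086 2.477
v 2.828 1.681 1.943
f 2 4 1
f 5 2 1
f 1 4 3
f 3 5 1
f 2 8 4
f 6 2 5
f 6 8 2
f 4 8 3
f 7 5 3
f 3 8 7
f 7 6 5
f 8 6 7
f 10 9 13
f 10 13 11
f 11 13 14
f 11 14 12
f 13 9 15
f 13 15 14
f 14 15 16
f 14 16 12
f 15 9 17
f 15 17 16
f 16 17 18
f 16 18 12
f 17 9 19
f 17 19 18
f 18 19 20
f 18 20 12
f 19 9 21
f 19 21 20
f 20 21 22
f 20 22 12
f 21 9 23
f 21 23 22
f 22 23 24
f 22 24 12
f 23 9 25
f 23 25 24
f 24 25 26
f 24 26 12
f 25 9 27
f 25 27 26
f 26 27 28
f 26 28 12
f 27 9 29
f 27 29 28
f 28 29 30
f 28 30 12
f 29 9 31
f 29 31 30
f 30 31 32
f 30 32 12
f 31 9 33
f 31 33 32
f 32 33 34
f 32 34 12
f 33 9 35
f 33 35 34
f 34 35 36
f 34 36 12
f 35 9 10
f 35 10 36
f 36 10 11
f 36 11 12
f 38 40 37
f 41 38 37
f 37 40 39
f 39 41 37
f 38 44 40
f 42 38 41
f 42 44 38
f 40 44 39
f 43 41 39
f 39 44 43
f 43 42 41
f 44 42 43
f 45 82 61
f 82 56 85
f 61 85 50
f 82 85 61
f 45 61 57
f 61 50 62
f 57 62 46
f 61 62 57
f 45 57 66
f 57 46 67
f 66 67 52
f 57 67 66
f 45 66 78
f 66 52 81
f 78 81 55
f 66 81 78
f 45 78 82
f 78 55 86
f 82 86 56
f 78 86 82
f 46 62 73
f 62 50 76
f 73 76 54
f 62 76 73
f 50 85 63
f 85 56 84
f 63 84 49
f 85 84 63
f 56 86 83
f 86 55 79
f 83 79 47
f 86 79 83
f 55 81 80
f 81 52 68
f 80 68 51
f 81 68 80
f 52 67 72
f 67 46 69
f 72 69 53
f 67 69 72
f 48 74 60
f 74 54 75
f 60 75 49
f 74 75 60
f 48 60 58
f 60 49 59
f 58 59 47
f 60 59 58
f 48 58 65
f 58 47 64
f 65 64 51
f 58 64 65
f 48 65 70
f 65 51 71
f 70 71 53
f 65 71 70
f 48 70 74
f 70 53 77
f 74 77 54
f 70 77 74
f 49 75 63
f 75 54 76
f 63 76 50
f 75 76 63
f 47 59 83
f 59 49 84
f 83 84 56
f 59 84 83
f 51 64 80
f 64 47 79
f 80 79 55
f 64 79 80
f 53 71 72
f 71 51 68
f 72 68 52
f 71 68 72
f 54 77 73
f 77 53 69
f 73 69 46
f 77 69 73



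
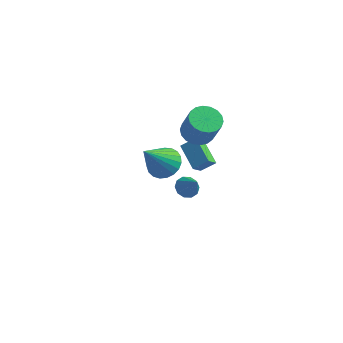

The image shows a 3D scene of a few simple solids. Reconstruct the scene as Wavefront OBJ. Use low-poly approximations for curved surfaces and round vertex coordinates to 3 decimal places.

v -3.205 1.848 -1.739
v -2.506 2.176 -1.296
v -3.675 0.612 -0.081
v -2.776 2.41 -1.198
v -3.12 2.546 -1.194
v -3.478 2.562 -1.284
v -3.79 2.454 -1.452
v -4 2.242 -1.671
v -4.072 1.961 -1.9
v -3.995 1.661 -2.102
v -3.781 1.393 -2.241
v -3.467 1.203 -2.294
v -3.108 1.125 -2.25
v -2.766 1.172 -2.117
v -2.499 1.336 -1.92
v -2.355 1.588 -1.691
v -2.357 1.885 -1.47
v 0.259 -3.722 2.247
v 0.714 -3.694 1.94
v 0.881 -4.138 3.133
v 0.679 -3.398 2.103
v 0.484 -3.226 2.321
v 0.202 -3.243 2.511
v -0.058 -3.443 2.6
v -0.197 -3.75 2.554
v -0.162 -4.046 2.39
v 0.034 -4.218 2.172
v 0.315 -4.201 1.983
v 0.575 -4.001 1.894
v -1.793 2.385 0.555
v -1.088 2.727 0.352
v -0.521 2.357 1.702
v -1.227 2.015 1.905
v -1.269 3 0.503
v -0.702 2.63 1.853
v -1.553 3.151 0.664
v -0.987 2.781 2.014
v -1.886 3.15 0.803
v -1.319 2.781 2.153
v -2.2 2.998 0.894
v -1.633 2.628 2.244
v -2.434 2.724 0.917
v -1.867 2.355 2.267
v -2.54 2.384 0.868
v -1.974 2.014 2.218
v -2.499 2.043 0.758
v -1.932 1.673 2.108
v -2.318 1.77 0.607
v -1.751 1.4 1.957
v -2.033 1.619 0.446
v -1.467 1.249 1.796
v -1.701 1.619 0.307
v -1.134 1.25 1.657
v -1.387 1.772 0.216
v -0.82 1.402 1.566
v -1.153 2.045 0.193
v -0.586 1.676 1.543
v -1.046 2.386 0.242
v -0.48 2.016 1.592
v -1.247 1.489 -1.341
v -1.385 0.906 -0.795
v -2.215 2.331 -0.686
v -2.353 1.748 -0.14
v -0.627 1.812 -0.84
v -0.765 1.229 -0.294
v -1.595 2.654 -0.185
v -1.733 2.071 0.361
f 2 1 4
f 2 4 3
f 4 1 5
f 4 5 3
f 5 1 6
f 5 6 3
f 6 1 7
f 6 7 3
f 7 1 8
f 7 8 3
f 8 1 9
f 8 9 3
f 9 1 10
f 9 10 3
f 10 1 11
f 10 11 3
f 11 1 12
f 11 12 3
f 12 1 13
f 12 13 3
f 13 1 14
f 13 14 3
f 14 1 15
f 14 15 3
f 15 1 16
f 15 16 3
f 16 1 17
f 16 17 3
f 17 1 2
f 17 2 3
f 19 18 21
f 19 21 20
f 21 18 22
f 21 22 20
f 22 18 23
f 22 23 20
f 23 18 24
f 23 24 20
f 24 18 25
f 24 25 20
f 25 18 26
f 25 26 20
f 26 18 27
f 26 27 20
f 27 18 28
f 27 28 20
f 28 18 29
f 28 29 20
f 29 18 19
f 29 19 20
f 31 30 34
f 31 34 32
f 32 34 35
f 32 35 33
f 34 30 36
f 34 36 35
f 35 36 37
f 35 37 33
f 36 30 38
f 36 38 37
f 37 38 39
f 37 39 33
f 38 30 40
f 38 40 39
f 39 40 41
f 39 41 33
f 40 30 42
f 40 42 41
f 41 42 43
f 41 43 33
f 42 30 44
f 42 44 43
f 43 44 45
f 43 45 33
f 44 30 46
f 44 46 45
f 45 46 47
f 45 47 33
f 46 30 48
f 46 48 47
f 47 48 49
f 47 49 33
f 48 30 50
f 48 50 49
f 49 50 51
f 49 51 33
f 50 30 52
f 50 52 51
f 51 52 53
f 51 53 33
f 52 30 54
f 52 54 53
f 53 54 55
f 53 55 33
f 54 30 56
f 54 56 55
f 55 56 57
f 55 57 33
f 56 30 58
f 56 58 57
f 57 58 59
f 57 59 33
f 58 30 31
f 58 31 59
f 59 31 32
f 59 32 33
f 61 63 60
f 64 61 60
f 60 63 62
f 62 64 60
f 61 67 63
f 65 61 64
f 65 67 61
f 63 67 62
f 66 64 62
f 62 67 66
f 66 65 64
f 67 65 66



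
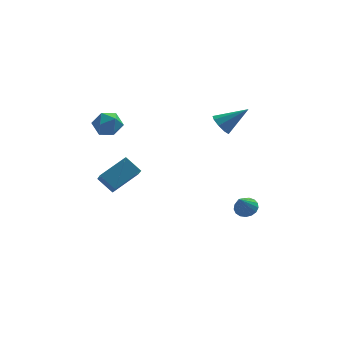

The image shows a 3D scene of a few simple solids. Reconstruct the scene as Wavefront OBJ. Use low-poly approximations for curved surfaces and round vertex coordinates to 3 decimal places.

v -3.649 -3.959 -2.222
v -3.487 -5.393 -1.08
v -4.521 -3.396 -1.391
v -4.359 -4.829 -0.249
v -2.141 -3.031 -1.271
v -1.979 -4.464 -0.129
v -3.013 -2.467 -0.44
v -2.851 -3.901 0.702
v 2.678 -3.013 2.792
v 3.011 -2.477 2.285
v 4.262 -2.867 3.988
v 2.702 -2.214 2.662
v 2.382 -2.325 3.1
v 2.2 -2.759 3.395
v 2.242 -3.311 3.407
v 2.488 -3.724 3.132
v 2.823 -3.805 2.698
v 3.09 -3.515 2.308
v 3.164 -2.991 2.145
v 4.223 -2.963 -4.299
v 4.741 -2.625 -3.858
v 3.717 -3.857 -3.021
v 4.447 -2.413 -3.826
v 4.102 -2.327 -3.902
v 3.785 -2.386 -4.07
v 3.568 -2.578 -4.29
v 3.501 -2.859 -4.512
v 3.6 -3.163 -4.686
v 3.841 -3.421 -4.771
v 4.17 -3.575 -4.748
v 4.511 -3.588 -4.622
v 4.786 -3.459 -4.422
v 4.933 -3.216 -4.195
v 4.916 -2.915 -3.991
v -3.387 -1.971 3.312
v -2.944 -2.543 2.639
v -4.816 -2.477 2.801
v -4.373 -3.049 2.128
v -4.297 -3.268 3.088
v -3.414 -2.955 3.404
v -4.346 -2.065 2.036
v -3.463 -1.752 2.352
v -3.537 -2.601 1.85
v -3.506 -3.344 2.5
v -4.254 -1.676 2.94
v -4.223 -2.419 3.59
f 2 4 1
f 5 2 1
f 1 4 3
f 3 5 1
f 2 8 4
f 6 2 5
f 6 8 2
f 4 8 3
f 7 5 3
f 3 8 7
f 7 6 5
f 8 6 7
f 10 9 12
f 10 12 11
f 12 9 13
f 12 13 11
f 13 9 14
f 13 14 11
f 14 9 15
f 14 15 11
f 15 9 16
f 15 16 11
f 16 9 17
f 16 17 11
f 17 9 18
f 17 18 11
f 18 9 19
f 18 19 11
f 19 9 10
f 19 10 11
f 21 20 23
f 21 23 22
f 23 20 24
f 23 24 22
f 24 20 25
f 24 25 22
f 25 20 26
f 25 26 22
f 26 20 27
f 26 27 22
f 27 20 28
f 27 28 22
f 28 20 29
f 28 29 22
f 29 20 30
f 29 30 22
f 30 20 31
f 30 31 22
f 31 20 32
f 31 32 22
f 32 20 33
f 32 33 22
f 33 20 34
f 33 34 22
f 34 20 21
f 34 21 22
f 35 46 40
f 35 40 36
f 35 36 42
f 35 42 45
f 35 45 46
f 36 40 44
f 40 46 39
f 46 45 37
f 45 42 41
f 42 36 43
f 38 44 39
f 38 39 37
f 38 37 41
f 38 41 43
f 38 43 44
f 39 44 40
f 37 39 46
f 41 37 45
f 43 41 42
f 44 43 36



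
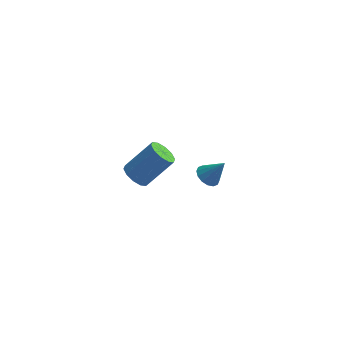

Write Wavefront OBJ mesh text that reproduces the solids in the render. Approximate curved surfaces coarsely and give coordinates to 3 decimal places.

v -2.63 -3.433 1.627
v -2.324 -3.07 1.198
v -1.263 -2.564 2.385
v -1.57 -2.927 2.813
v -2.61 -2.851 1.361
v -1.549 -2.346 2.548
v -2.904 -2.854 1.625
v -1.843 -2.349 2.812
v -3.094 -3.078 1.89
v -2.033 -2.573 3.077
v -3.106 -3.438 2.054
v -2.046 -2.933 3.241
v -2.937 -3.796 2.055
v -1.876 -3.29 3.242
v -2.651 -4.014 1.892
v -1.59 -3.509 3.079
v -2.357 -4.011 1.628
v -1.296 -3.506 2.815
v -2.167 -3.787 1.363
v -1.106 -3.282 2.55
v -2.154 -3.427 1.199
v -1.094 -2.922 2.386
v -0.118 1.437 -3.382
v 0.295 1.779 -3.673
v 0.598 1.443 -2.358
v 0.099 1.986 -3.537
v -0.155 2.046 -3.36
v -0.4 1.942 -3.188
v -0.568 1.704 -3.069
v -0.617 1.394 -3.033
v -0.531 1.095 -3.091
v -0.335 0.889 -3.227
v -0.081 0.829 -3.405
v 0.163 0.932 -3.576
v 0.332 1.17 -3.696
v 0.38 1.48 -3.731
f 2 1 5
f 2 5 3
f 3 5 6
f 3 6 4
f 5 1 7
f 5 7 6
f 6 7 8
f 6 8 4
f 7 1 9
f 7 9 8
f 8 9 10
f 8 10 4
f 9 1 11
f 9 11 10
f 10 11 12
f 10 12 4
f 11 1 13
f 11 13 12
f 12 13 14
f 12 14 4
f 13 1 15
f 13 15 14
f 14 15 16
f 14 16 4
f 15 1 17
f 15 17 16
f 16 17 18
f 16 18 4
f 17 1 19
f 17 19 18
f 18 19 20
f 18 20 4
f 19 1 21
f 19 21 20
f 20 21 22
f 20 22 4
f 21 1 2
f 21 2 22
f 22 2 3
f 22 3 4
f 24 23 26
f 24 26 25
f 26 23 27
f 26 27 25
f 27 23 28
f 27 28 25
f 28 23 29
f 28 29 25
f 29 23 30
f 29 30 25
f 30 23 31
f 30 31 25
f 31 23 32
f 31 32 25
f 32 23 33
f 32 33 25
f 33 23 34
f 33 34 25
f 34 23 35
f 34 35 25
f 35 23 36
f 35 36 25
f 36 23 24
f 36 24 25



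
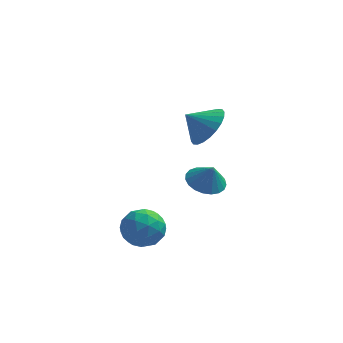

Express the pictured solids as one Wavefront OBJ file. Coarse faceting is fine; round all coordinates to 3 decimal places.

v 0.402 -2.523 -2.427
v 0.996 -2.94 -3.159
v -0.836 -3.56 -2.841
v -0.242 -3.977 -3.573
v -0.018 -4.13 -2.579
v 0.747 -3.489 -2.323
v -0.587 -3.011 -3.677
v 0.178 -2.37 -3.421
v 0.385 -3.241 -3.931
v 0.736 -3.933 -3.253
v -0.576 -2.567 -2.747
v -0.225 -3.259 -2.069
v 0.808 -2.641 -2.756
v -0.648 -3.859 -3.244
v -0.516 -3.949 -2.659
v -0.167 -4.194 -3.09
v 0.662 -2.963 -2.265
v 1.011 -3.208 -2.695
v 0.414 -3.907 -2.355
v -0.851 -3.292 -3.305
v -0.502 -3.537 -3.735
v 0.327 -2.306 -2.91
v 0.676 -2.551 -3.341
v -0.254 -2.593 -3.645
v 0.797 -3.063 -3.641
v 0.069 -3.672 -3.884
v -0.133 -3.104 -3.945
v 0.317 -2.728 -3.795
v 1.004 -3.469 -3.242
v 0.276 -4.078 -3.486
v 0.408 -4.168 -2.901
v 0.858 -3.792 -2.751
v 0.645 -3.646 -3.696
v -0.116 -2.422 -2.514
v -0.844 -3.031 -2.758
v -0.698 -2.708 -3.249
v -0.248 -2.332 -3.099
v 0.091 -2.828 -2.116
v -0.637 -3.437 -2.359
v -0.157 -3.772 -2.205
v 0.293 -3.396 -2.055
v -0.485 -2.854 -2.304
v 2.504 -1.403 2.205
v 3.134 -2.025 2.824
v 1.596 -1.577 2.955
v 3.201 -1.645 2.994
v 3.162 -1.228 3.044
v 3.023 -0.838 2.966
v 2.805 -0.534 2.772
v 2.541 -0.362 2.492
v 2.271 -0.349 2.169
v 2.037 -0.496 1.851
v 1.874 -0.781 1.587
v 1.807 -1.161 1.417
v 1.846 -1.577 1.367
v 1.985 -1.967 1.445
v 2.203 -2.271 1.639
v 2.467 -2.443 1.918
v 2.737 -2.457 2.242
v 2.971 -2.31 2.56
v 2.18 0.766 -2.547
v 3.011 0.53 -2.89
v 2.54 0.534 -1.513
v 3.057 0.908 -2.821
v 2.951 1.261 -2.705
v 2.712 1.529 -2.561
v 2.381 1.665 -2.415
v 2.015 1.645 -2.292
v 1.677 1.474 -2.213
v 1.427 1.18 -2.191
v 1.306 0.815 -2.232
v 1.337 0.441 -2.326
v 1.513 0.124 -2.459
v 1.805 -0.083 -2.607
v 2.161 -0.142 -2.745
v 2.521 -0.045 -2.849
v 2.821 0.193 -2.9
f 1 38 17
f 38 12 41
f 17 41 6
f 38 41 17
f 1 17 13
f 17 6 18
f 13 18 2
f 17 18 13
f 1 13 22
f 13 2 23
f 22 23 8
f 13 23 22
f 1 22 34
f 22 8 37
f 34 37 11
f 22 37 34
f 1 34 38
f 34 11 42
f 38 42 12
f 34 42 38
f 2 18 29
f 18 6 32
f 29 32 10
f 18 32 29
f 6 41 19
f 41 12 40
f 19 40 5
f 41 40 19
f 12 42 39
f 42 11 35
f 39 35 3
f 42 35 39
f 11 37 36
f 37 8 24
f 36 24 7
f 37 24 36
f 8 23 28
f 23 2 25
f 28 25 9
f 23 25 28
f 4 30 16
f 30 10 31
f 16 31 5
f 30 31 16
f 4 16 14
f 16 5 15
f 14 15 3
f 16 15 14
f 4 14 21
f 14 3 20
f 21 20 7
f 14 20 21
f 4 21 26
f 21 7 27
f 26 27 9
f 21 27 26
f 4 26 30
f 26 9 33
f 30 33 10
f 26 33 30
f 5 31 19
f 31 10 32
f 19 32 6
f 31 32 19
f 3 15 39
f 15 5 40
f 39 40 12
f 15 40 39
f 7 20 36
f 20 3 35
f 36 35 11
f 20 35 36
f 9 27 28
f 27 7 24
f 28 24 8
f 27 24 28
f 10 33 29
f 33 9 25
f 29 25 2
f 33 25 29
f 44 43 46
f 44 46 45
f 46 43 47
f 46 47 45
f 47 43 48
f 47 48 45
f 48 43 49
f 48 49 45
f 49 43 50
f 49 50 45
f 50 43 51
f 50 51 45
f 51 43 52
f 51 52 45
f 52 43 53
f 52 53 45
f 53 43 54
f 53 54 45
f 54 43 55
f 54 55 45
f 55 43 56
f 55 56 45
f 56 43 57
f 56 57 45
f 57 43 58
f 57 58 45
f 58 43 59
f 58 59 45
f 59 43 60
f 59 60 45
f 60 43 44
f 60 44 45
f 62 61 64
f 62 64 63
f 64 61 65
f 64 65 63
f 65 61 66
f 65 66 63
f 66 61 67
f 66 67 63
f 67 61 68
f 67 68 63
f 68 61 69
f 68 69 63
f 69 61 70
f 69 70 63
f 70 61 71
f 70 71 63
f 71 61 72
f 71 72 63
f 72 61 73
f 72 73 63
f 73 61 74
f 73 74 63
f 74 61 75
f 74 75 63
f 75 61 76
f 75 76 63
f 76 61 77
f 76 77 63
f 77 61 62
f 77 62 63



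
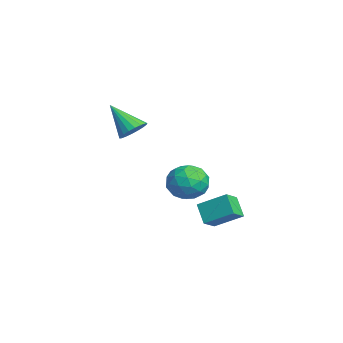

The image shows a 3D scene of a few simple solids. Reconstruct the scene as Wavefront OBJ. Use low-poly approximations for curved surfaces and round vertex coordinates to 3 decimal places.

v 3.317 0.734 -3.592
v 3.869 1.911 -2.844
v 2.712 1.314 -4.059
v 3.263 2.492 -3.311
v 4.097 0.888 -4.409
v 4.648 2.066 -3.661
v 3.491 1.469 -4.876
v 4.043 2.646 -4.128
v -1.844 -1.22 -0.901
v -1.29 -1.755 -0.907
v -2.736 -2.16 0.461
v -1.175 -1.529 -0.676
v -1.193 -1.241 -0.49
v -1.34 -0.95 -0.385
v -1.587 -0.712 -0.383
v -1.885 -0.575 -0.483
v -2.174 -0.566 -0.666
v -2.398 -0.686 -0.896
v -2.513 -0.912 -1.127
v -2.495 -1.199 -1.313
v -2.348 -1.491 -1.417
v -2.101 -1.729 -1.42
v -1.803 -1.866 -1.319
v -1.514 -1.875 -1.136
v 3.291 1.127 -2.18
v 4.088 0.976 -1.579
v 3.292 -0.456 -2.581
v 4.089 -0.607 -1.98
v 3.189 -0.387 -1.579
v 3.188 0.591 -1.332
v 4.192 -0.071 -2.828
v 4.191 0.907 -2.581
v 4.644 0.235 -1.98
v 4.024 0.04 -1.208
v 3.356 0.48 -2.952
v 2.736 0.285 -2.18
v 3.69 1.191 -1.845
v 3.69 -0.671 -2.315
v 3.161 -0.541 -2.08
v 3.63 -0.63 -1.726
v 3.161 0.965 -1.699
v 3.629 0.875 -1.346
v 3.1 0.074 -1.346
v 3.751 -0.355 -2.814
v 4.219 -0.445 -2.461
v 3.75 1.15 -2.434
v 4.219 1.061 -2.08
v 4.28 0.446 -2.814
v 4.485 0.666 -1.727
v 4.485 -0.265 -1.962
v 4.546 0.051 -2.461
v 4.546 0.626 -2.316
v 4.12 0.551 -1.273
v 4.121 -0.379 -1.508
v 3.592 -0.25 -1.273
v 3.592 0.325 -1.127
v 4.448 0.116 -1.508
v 3.259 0.899 -2.652
v 3.26 -0.031 -2.887
v 3.788 0.195 -3.033
v 3.788 0.77 -2.887
v 2.895 0.785 -2.198
v 2.895 -0.146 -2.433
v 2.834 -0.106 -1.844
v 2.834 0.469 -1.699
v 2.932 0.404 -2.652
f 2 4 1
f 5 2 1
f 1 4 3
f 3 5 1
f 2 8 4
f 6 2 5
f 6 8 2
f 4 8 3
f 7 5 3
f 3 8 7
f 7 6 5
f 8 6 7
f 10 9 12
f 10 12 11
f 12 9 13
f 12 13 11
f 13 9 14
f 13 14 11
f 14 9 15
f 14 15 11
f 15 9 16
f 15 16 11
f 16 9 17
f 16 17 11
f 17 9 18
f 17 18 11
f 18 9 19
f 18 19 11
f 19 9 20
f 19 20 11
f 20 9 21
f 20 21 11
f 21 9 22
f 21 22 11
f 22 9 23
f 22 23 11
f 23 9 24
f 23 24 11
f 24 9 10
f 24 10 11
f 25 62 41
f 62 36 65
f 41 65 30
f 62 65 41
f 25 41 37
f 41 30 42
f 37 42 26
f 41 42 37
f 25 37 46
f 37 26 47
f 46 47 32
f 37 47 46
f 25 46 58
f 46 32 61
f 58 61 35
f 46 61 58
f 25 58 62
f 58 35 66
f 62 66 36
f 58 66 62
f 26 42 53
f 42 30 56
f 53 56 34
f 42 56 53
f 30 65 43
f 65 36 64
f 43 64 29
f 65 64 43
f 36 66 63
f 66 35 59
f 63 59 27
f 66 59 63
f 35 61 60
f 61 32 48
f 60 48 31
f 61 48 60
f 32 47 52
f 47 26 49
f 52 49 33
f 47 49 52
f 28 54 40
f 54 34 55
f 40 55 29
f 54 55 40
f 28 40 38
f 40 29 39
f 38 39 27
f 40 39 38
f 28 38 45
f 38 27 44
f 45 44 31
f 38 44 45
f 28 45 50
f 45 31 51
f 50 51 33
f 45 51 50
f 28 50 54
f 50 33 57
f 54 57 34
f 50 57 54
f 29 55 43
f 55 34 56
f 43 56 30
f 55 56 43
f 27 39 63
f 39 29 64
f 63 64 36
f 39 64 63
f 31 44 60
f 44 27 59
f 60 59 35
f 44 59 60
f 33 51 52
f 51 31 48
f 52 48 32
f 51 48 52
f 34 57 53
f 57 33 49
f 53 49 26
f 57 49 53



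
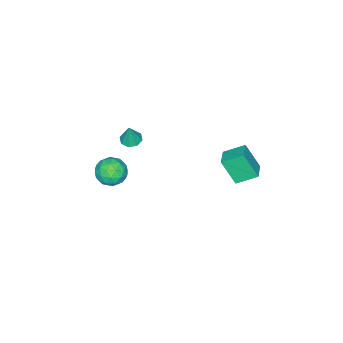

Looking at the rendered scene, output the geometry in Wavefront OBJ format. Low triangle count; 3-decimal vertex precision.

v 1.329 -3.49 -1.763
v 1.898 -3.222 -1.926
v 1.651 -3.37 -0.437
v 1.538 -2.884 -1.869
v 1.056 -2.9 -1.75
v 0.733 -3.262 -1.639
v 0.759 -3.757 -1.6
v 1.119 -4.096 -1.657
v 1.602 -4.08 -1.776
v 1.925 -3.718 -1.887
v 0.773 3.445 -0.989
v 0.948 2.571 0.506
v 0.054 4.393 -0.35
v 0.229 3.519 1.144
v 1.731 4.021 -0.764
v 1.906 3.147 0.73
v 1.012 4.969 -0.126
v 1.187 4.095 1.369
v 3.443 -2.263 -2.182
v 4.23 -2.831 -1.996
v 3.01 -3.249 -3.364
v 3.797 -3.817 -3.178
v 3.054 -3.775 -2.528
v 3.321 -3.165 -1.798
v 3.919 -2.915 -3.562
v 4.186 -2.305 -2.832
v 4.524 -3.234 -2.849
v 3.99 -3.765 -2.21
v 3.25 -2.315 -3.15
v 2.716 -2.846 -2.511
v 3.874 -2.46 -1.985
v 3.366 -3.62 -3.375
v 2.929 -3.595 -2.993
v 3.391 -3.929 -2.884
v 3.34 -2.657 -1.868
v 3.803 -2.991 -1.759
v 3.112 -3.546 -2.072
v 3.437 -3.089 -3.601
v 3.9 -3.423 -3.492
v 3.849 -2.151 -2.476
v 4.311 -2.485 -2.367
v 4.128 -2.534 -3.288
v 4.51 -3.031 -2.378
v 4.256 -3.611 -3.072
v 4.327 -3.08 -3.298
v 4.484 -2.722 -2.869
v 4.196 -3.343 -2.002
v 3.941 -3.923 -2.697
v 3.505 -3.898 -2.315
v 3.662 -3.54 -1.885
v 4.369 -3.58 -2.503
v 3.299 -2.157 -2.663
v 3.044 -2.737 -3.358
v 3.578 -2.54 -3.475
v 3.735 -2.182 -3.045
v 2.984 -2.469 -2.288
v 2.73 -3.049 -2.982
v 2.756 -3.358 -2.491
v 2.913 -3 -2.062
v 2.871 -2.5 -2.857
f 2 1 4
f 2 4 3
f 4 1 5
f 4 5 3
f 5 1 6
f 5 6 3
f 6 1 7
f 6 7 3
f 7 1 8
f 7 8 3
f 8 1 9
f 8 9 3
f 9 1 10
f 9 10 3
f 10 1 2
f 10 2 3
f 12 14 11
f 15 12 11
f 11 14 13
f 13 15 11
f 12 18 14
f 16 12 15
f 16 18 12
f 14 18 13
f 17 15 13
f 13 18 17
f 17 16 15
f 18 16 17
f 19 56 35
f 56 30 59
f 35 59 24
f 56 59 35
f 19 35 31
f 35 24 36
f 31 36 20
f 35 36 31
f 19 31 40
f 31 20 41
f 40 41 26
f 31 41 40
f 19 40 52
f 40 26 55
f 52 55 29
f 40 55 52
f 19 52 56
f 52 29 60
f 56 60 30
f 52 60 56
f 20 36 47
f 36 24 50
f 47 50 28
f 36 50 47
f 24 59 37
f 59 30 58
f 37 58 23
f 59 58 37
f 30 60 57
f 60 29 53
f 57 53 21
f 60 53 57
f 29 55 54
f 55 26 42
f 54 42 25
f 55 42 54
f 26 41 46
f 41 20 43
f 46 43 27
f 41 43 46
f 22 48 34
f 48 28 49
f 34 49 23
f 48 49 34
f 22 34 32
f 34 23 33
f 32 33 21
f 34 33 32
f 22 32 39
f 32 21 38
f 39 38 25
f 32 38 39
f 22 39 44
f 39 25 45
f 44 45 27
f 39 45 44
f 22 44 48
f 44 27 51
f 48 51 28
f 44 51 48
f 23 49 37
f 49 28 50
f 37 50 24
f 49 50 37
f 21 33 57
f 33 23 58
f 57 58 30
f 33 58 57
f 25 38 54
f 38 21 53
f 54 53 29
f 38 53 54
f 27 45 46
f 45 25 42
f 46 42 26
f 45 42 46
f 28 51 47
f 51 27 43
f 47 43 20
f 51 43 47



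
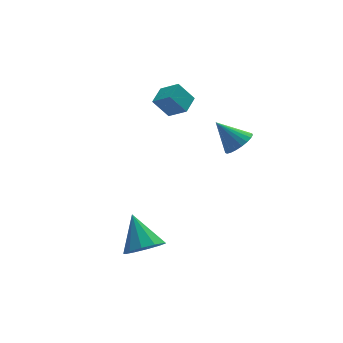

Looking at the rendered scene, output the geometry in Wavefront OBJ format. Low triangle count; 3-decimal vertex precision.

v -1.315 -1.318 -3.002
v -0.573 -1.722 -2.525
v -1.425 0.018 -1.698
v -0.349 -1.324 -2.914
v -0.493 -0.924 -3.336
v -0.952 -0.674 -3.63
v -1.549 -0.67 -3.685
v -2.056 -0.914 -3.479
v -2.281 -1.311 -3.091
v -2.136 -1.712 -2.668
v -1.678 -1.961 -2.374
v -1.081 -1.965 -2.319
v 1.456 3.337 1.861
v 0.786 3.611 2.793
v 2.109 4.079 2.112
v 1.439 4.353 3.045
v 2.041 2.607 2.495
v 1.371 2.881 3.428
v 2.694 3.349 2.747
v 2.024 3.623 3.679
v 3.673 0.418 1.43
v 4.312 0.834 1.64
v 2.847 1.122 2.55
v 4.173 1.03 1.415
v 3.949 1.12 1.193
v 3.677 1.089 1.012
v 3.404 0.942 0.903
v 3.178 0.704 0.885
v 3.037 0.417 0.961
v 3.007 0.13 1.119
v 3.091 -0.107 1.33
v 3.277 -0.253 1.558
v 3.531 -0.283 1.765
v 3.809 -0.192 1.913
v 4.064 0.005 1.978
v 4.252 0.273 1.948
v 4.339 0.566 1.828
f 2 1 4
f 2 4 3
f 4 1 5
f 4 5 3
f 5 1 6
f 5 6 3
f 6 1 7
f 6 7 3
f 7 1 8
f 7 8 3
f 8 1 9
f 8 9 3
f 9 1 10
f 9 10 3
f 10 1 11
f 10 11 3
f 11 1 12
f 11 12 3
f 12 1 2
f 12 2 3
f 14 16 13
f 17 14 13
f 13 16 15
f 15 17 13
f 14 20 16
f 18 14 17
f 18 20 14
f 16 20 15
f 19 17 15
f 15 20 19
f 19 18 17
f 20 18 19
f 22 21 24
f 22 24 23
f 24 21 25
f 24 25 23
f 25 21 26
f 25 26 23
f 26 21 27
f 26 27 23
f 27 21 28
f 27 28 23
f 28 21 29
f 28 29 23
f 29 21 30
f 29 30 23
f 30 21 31
f 30 31 23
f 31 21 32
f 31 32 23
f 32 21 33
f 32 33 23
f 33 21 34
f 33 34 23
f 34 21 35
f 34 35 23
f 35 21 36
f 35 36 23
f 36 21 37
f 36 37 23
f 37 21 22
f 37 22 23



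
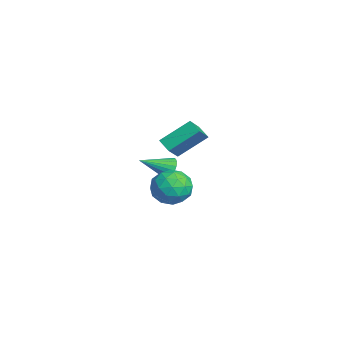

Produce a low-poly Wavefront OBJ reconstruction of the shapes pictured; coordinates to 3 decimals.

v -3.264 -2.372 -3.609
v -2.616 -2.55 -4.024
v -3.196 -4.168 -2.731
v -2.485 -2.403 -3.733
v -2.508 -2.25 -3.417
v -2.681 -2.12 -3.14
v -2.969 -2.041 -2.955
v -3.316 -2.028 -2.9
v -3.653 -2.082 -2.985
v -3.913 -2.194 -3.194
v -4.044 -2.341 -3.485
v -4.021 -2.495 -3.8
v -3.848 -2.624 -4.078
v -3.559 -2.703 -4.263
v -3.212 -2.717 -4.318
v -2.876 -2.662 -4.233
v -0.638 -2.443 -1.258
v -1.428 -2.816 -0.814
v -0.723 -0.711 0.047
v -1.512 -1.085 0.491
v 0.212 -3.115 -0.311
v -0.577 -3.489 0.133
v 0.128 -1.384 0.994
v -0.662 -1.757 1.438
v 3.75 -2.784 -1.771
v 4.817 -2.934 -1.2
v 3.063 -4.426 -0.92
v 4.13 -4.576 -0.349
v 3.395 -3.654 -0.036
v 3.82 -2.639 -0.562
v 4.06 -4.721 -1.558
v 4.485 -3.706 -2.084
v 5.009 -4.131 -1.067
v 4.597 -3.472 -0.127
v 3.283 -3.888 -1.993
v 2.871 -3.229 -1.053
v 4.344 -2.715 -1.56
v 3.536 -4.645 -0.56
v 3.104 -4.103 -0.376
v 3.731 -4.192 -0.04
v 3.758 -2.541 -1.186
v 4.385 -2.63 -0.849
v 3.549 -3.053 -0.166
v 3.495 -4.73 -1.271
v 4.122 -4.819 -0.934
v 4.149 -3.168 -2.08
v 4.776 -3.257 -1.744
v 4.331 -4.307 -1.954
v 5.084 -3.507 -1.146
v 4.68 -4.472 -0.646
v 4.639 -4.557 -1.357
v 4.889 -3.96 -1.666
v 4.842 -3.119 -0.594
v 4.438 -4.085 -0.094
v 4.006 -3.543 0.09
v 4.256 -2.946 -0.219
v 4.955 -3.823 -0.516
v 3.442 -3.275 -2.026
v 3.038 -4.241 -1.526
v 3.624 -4.414 -1.901
v 3.874 -3.817 -2.21
v 3.2 -2.888 -1.474
v 2.796 -3.853 -0.974
v 2.991 -3.4 -0.454
v 3.241 -2.803 -0.763
v 2.925 -3.537 -1.604
f 2 1 4
f 2 4 3
f 4 1 5
f 4 5 3
f 5 1 6
f 5 6 3
f 6 1 7
f 6 7 3
f 7 1 8
f 7 8 3
f 8 1 9
f 8 9 3
f 9 1 10
f 9 10 3
f 10 1 11
f 10 11 3
f 11 1 12
f 11 12 3
f 12 1 13
f 12 13 3
f 13 1 14
f 13 14 3
f 14 1 15
f 14 15 3
f 15 1 16
f 15 16 3
f 16 1 2
f 16 2 3
f 18 20 17
f 21 18 17
f 17 20 19
f 19 21 17
f 18 24 20
f 22 18 21
f 22 24 18
f 20 24 19
f 23 21 19
f 19 24 23
f 23 22 21
f 24 22 23
f 25 62 41
f 62 36 65
f 41 65 30
f 62 65 41
f 25 41 37
f 41 30 42
f 37 42 26
f 41 42 37
f 25 37 46
f 37 26 47
f 46 47 32
f 37 47 46
f 25 46 58
f 46 32 61
f 58 61 35
f 46 61 58
f 25 58 62
f 58 35 66
f 62 66 36
f 58 66 62
f 26 42 53
f 42 30 56
f 53 56 34
f 42 56 53
f 30 65 43
f 65 36 64
f 43 64 29
f 65 64 43
f 36 66 63
f 66 35 59
f 63 59 27
f 66 59 63
f 35 61 60
f 61 32 48
f 60 48 31
f 61 48 60
f 32 47 52
f 47 26 49
f 52 49 33
f 47 49 52
f 28 54 40
f 54 34 55
f 40 55 29
f 54 55 40
f 28 40 38
f 40 29 39
f 38 39 27
f 40 39 38
f 28 38 45
f 38 27 44
f 45 44 31
f 38 44 45
f 28 45 50
f 45 31 51
f 50 51 33
f 45 51 50
f 28 50 54
f 50 33 57
f 54 57 34
f 50 57 54
f 29 55 43
f 55 34 56
f 43 56 30
f 55 56 43
f 27 39 63
f 39 29 64
f 63 64 36
f 39 64 63
f 31 44 60
f 44 27 59
f 60 59 35
f 44 59 60
f 33 51 52
f 51 31 48
f 52 48 32
f 51 48 52
f 34 57 53
f 57 33 49
f 53 49 26
f 57 49 53



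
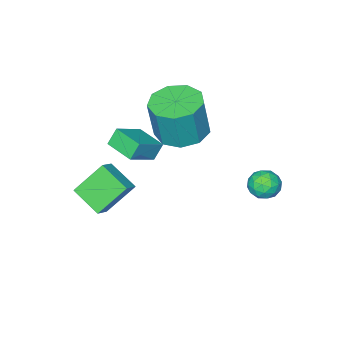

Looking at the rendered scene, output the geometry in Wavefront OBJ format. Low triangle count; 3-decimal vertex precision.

v -1.704 1.581 0.28
v -1.036 1.703 0.424
v -1.424 0.597 -0.184
v -0.756 0.719 -0.04
v -1.204 0.594 0.475
v -1.377 1.202 0.761
v -1.083 1.098 -0.521
v -1.256 1.706 -0.235
v -0.652 1.405 -0.072
v -0.727 1.093 0.544
v -1.733 1.207 -0.304
v -1.808 0.895 0.312
v -1.394 1.728 0.393
v -1.066 0.572 -0.153
v -1.329 0.498 0.15
v -0.936 0.57 0.234
v -1.595 1.434 0.591
v -1.202 1.505 0.675
v -1.301 0.854 0.705
v -1.258 0.795 -0.435
v -0.865 0.866 -0.351
v -1.524 1.73 0.006
v -1.131 1.802 0.09
v -1.159 1.446 -0.465
v -0.776 1.625 0.186
v -0.612 1.047 -0.087
v -0.804 1.269 -0.37
v -0.905 1.627 -0.201
v -0.82 1.442 0.548
v -0.656 0.863 0.275
v -0.919 0.79 0.577
v -1.021 1.147 0.746
v -0.595 1.266 0.256
v -1.804 1.437 -0.035
v -1.64 0.858 -0.308
v -1.439 1.153 -0.506
v -1.541 1.51 -0.337
v -1.848 1.253 0.327
v -1.684 0.675 0.054
v -1.555 0.673 0.441
v -1.656 1.031 0.61
v -1.865 1.034 -0.016
v 0.644 -3.788 1.278
v 1.852 -3.728 2.002
v 0.631 -2.47 1.192
v 1.839 -2.411 1.915
v 1.061 -3.829 0.585
v 2.269 -3.77 1.308
v 1.048 -2.512 0.498
v 2.256 -2.452 1.222
v -0.605 -2.773 1.179
v 0.164 -1.998 1.049
v 0.493 -2.011 2.91
v -0.275 -2.787 3.041
v -0.506 -1.678 1.17
v -0.177 -1.691 3.031
v -1.223 -1.871 1.295
v -0.893 -1.884 3.156
v -1.65 -2.486 1.366
v -1.321 -2.499 3.227
v -1.588 -3.236 1.35
v -1.259 -3.249 3.211
v -1.066 -3.769 1.254
v -0.737 -3.782 3.115
v -0.328 -3.837 1.123
v 0.001 -3.85 2.984
v 0.28 -3.407 1.018
v 0.61 -3.42 2.879
v 0.475 -2.68 0.989
v 0.804 -2.693 2.85
v 2.577 -1.773 0.252
v 2.693 -3.037 0.842
v 3.2 -1.515 0.682
v 3.316 -2.779 1.273
v 3.604 -2.241 -0.953
v 3.72 -3.505 -0.362
v 4.227 -1.983 -0.522
v 4.343 -3.247 0.068
f 1 38 17
f 38 12 41
f 17 41 6
f 38 41 17
f 1 17 13
f 17 6 18
f 13 18 2
f 17 18 13
f 1 13 22
f 13 2 23
f 22 23 8
f 13 23 22
f 1 22 34
f 22 8 37
f 34 37 11
f 22 37 34
f 1 34 38
f 34 11 42
f 38 42 12
f 34 42 38
f 2 18 29
f 18 6 32
f 29 32 10
f 18 32 29
f 6 41 19
f 41 12 40
f 19 40 5
f 41 40 19
f 12 42 39
f 42 11 35
f 39 35 3
f 42 35 39
f 11 37 36
f 37 8 24
f 36 24 7
f 37 24 36
f 8 23 28
f 23 2 25
f 28 25 9
f 23 25 28
f 4 30 16
f 30 10 31
f 16 31 5
f 30 31 16
f 4 16 14
f 16 5 15
f 14 15 3
f 16 15 14
f 4 14 21
f 14 3 20
f 21 20 7
f 14 20 21
f 4 21 26
f 21 7 27
f 26 27 9
f 21 27 26
f 4 26 30
f 26 9 33
f 30 33 10
f 26 33 30
f 5 31 19
f 31 10 32
f 19 32 6
f 31 32 19
f 3 15 39
f 15 5 40
f 39 40 12
f 15 40 39
f 7 20 36
f 20 3 35
f 36 35 11
f 20 35 36
f 9 27 28
f 27 7 24
f 28 24 8
f 27 24 28
f 10 33 29
f 33 9 25
f 29 25 2
f 33 25 29
f 44 46 43
f 47 44 43
f 43 46 45
f 45 47 43
f 44 50 46
f 48 44 47
f 48 50 44
f 46 50 45
f 49 47 45
f 45 50 49
f 49 48 47
f 50 48 49
f 52 51 55
f 52 55 53
f 53 55 56
f 53 56 54
f 55 51 57
f 55 57 56
f 56 57 58
f 56 58 54
f 57 51 59
f 57 59 58
f 58 59 60
f 58 60 54
f 59 51 61
f 59 61 60
f 60 61 62
f 60 62 54
f 61 51 63
f 61 63 62
f 62 63 64
f 62 64 54
f 63 51 65
f 63 65 64
f 64 65 66
f 64 66 54
f 65 51 67
f 65 67 66
f 66 67 68
f 66 68 54
f 67 51 69
f 67 69 68
f 68 69 70
f 68 70 54
f 69 51 52
f 69 52 70
f 70 52 53
f 70 53 54
f 72 74 71
f 75 72 71
f 71 74 73
f 73 75 71
f 72 78 74
f 76 72 75
f 76 78 72
f 74 78 73
f 77 75 73
f 73 78 77
f 77 76 75
f 78 76 77

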